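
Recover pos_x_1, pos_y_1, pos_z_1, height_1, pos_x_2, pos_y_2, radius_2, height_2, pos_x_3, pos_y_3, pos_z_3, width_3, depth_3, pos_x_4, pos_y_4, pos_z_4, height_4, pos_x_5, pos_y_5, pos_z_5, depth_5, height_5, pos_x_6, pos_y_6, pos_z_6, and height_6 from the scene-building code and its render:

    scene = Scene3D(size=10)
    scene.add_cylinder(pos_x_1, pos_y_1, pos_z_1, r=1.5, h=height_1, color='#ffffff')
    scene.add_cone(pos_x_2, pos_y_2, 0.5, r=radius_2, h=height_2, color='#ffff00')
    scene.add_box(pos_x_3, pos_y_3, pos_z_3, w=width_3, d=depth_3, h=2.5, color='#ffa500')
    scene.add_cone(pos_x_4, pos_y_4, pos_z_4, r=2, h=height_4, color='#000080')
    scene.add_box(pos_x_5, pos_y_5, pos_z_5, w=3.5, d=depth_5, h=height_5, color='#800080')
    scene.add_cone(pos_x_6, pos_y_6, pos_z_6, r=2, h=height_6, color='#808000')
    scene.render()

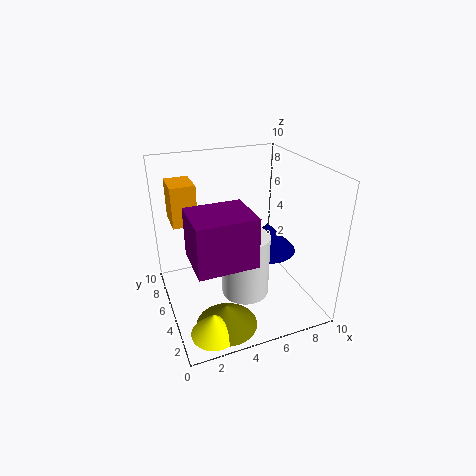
pos_x_1 = 4.5
pos_y_1 = 2.5
pos_z_1 = 2.5
height_1 = 4
pos_x_2 = 2
pos_y_2 = 1.5
radius_2 = 1.5
height_2 = 1.5
pos_x_3 = 0.5
pos_y_3 = 4
pos_z_3 = 7
width_3 = 1.5
depth_3 = 2
pos_x_4 = 7
pos_y_4 = 4.5
pos_z_4 = 4
height_4 = 2
pos_x_5 = 1
pos_y_5 = 0.5
pos_z_5 = 5.5
depth_5 = 3
height_5 = 3
pos_x_6 = 3
pos_y_6 = 2
pos_z_6 = 0.5
height_6 = 1.5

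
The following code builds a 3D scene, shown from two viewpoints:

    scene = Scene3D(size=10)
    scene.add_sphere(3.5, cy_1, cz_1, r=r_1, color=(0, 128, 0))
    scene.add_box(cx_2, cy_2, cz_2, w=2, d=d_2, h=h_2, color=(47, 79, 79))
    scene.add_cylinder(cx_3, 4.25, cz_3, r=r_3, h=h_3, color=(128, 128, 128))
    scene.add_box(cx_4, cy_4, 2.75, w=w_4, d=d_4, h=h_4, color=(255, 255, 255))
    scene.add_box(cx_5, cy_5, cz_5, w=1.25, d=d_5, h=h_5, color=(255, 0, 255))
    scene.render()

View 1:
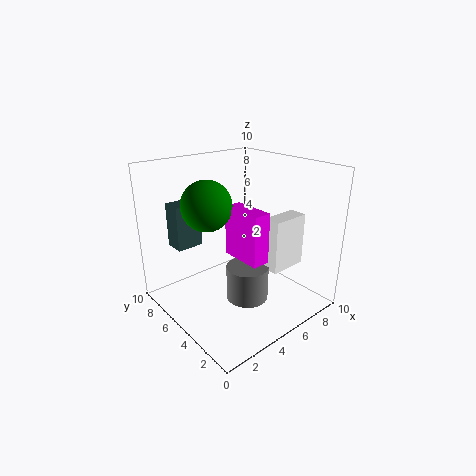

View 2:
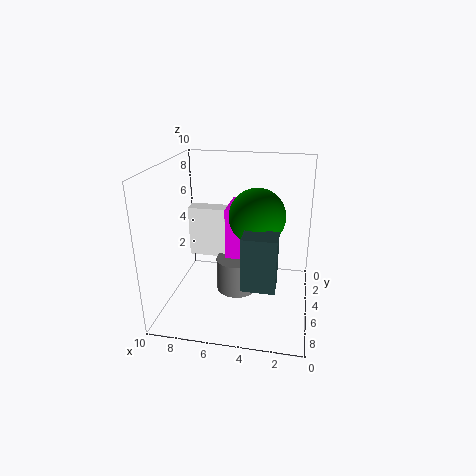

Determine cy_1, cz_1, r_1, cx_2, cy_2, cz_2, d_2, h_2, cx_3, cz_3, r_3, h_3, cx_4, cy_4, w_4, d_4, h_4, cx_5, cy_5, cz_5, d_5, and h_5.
cy_1 = 6.5; cz_1 = 7.25; r_1 = 1.75; cx_2 = 2; cy_2 = 8; cz_2 = 3.75; d_2 = 1.5; h_2 = 3.25; cx_3 = 5.25; cz_3 = 0.5; r_3 = 1.5; h_3 = 2.5; cx_4 = 6.25; cy_4 = 2.5; w_4 = 2.75; d_4 = 1.25; h_4 = 3.75; cx_5 = 4.5; cy_5 = 2.75; cz_5 = 3.75; d_5 = 3; h_5 = 3.5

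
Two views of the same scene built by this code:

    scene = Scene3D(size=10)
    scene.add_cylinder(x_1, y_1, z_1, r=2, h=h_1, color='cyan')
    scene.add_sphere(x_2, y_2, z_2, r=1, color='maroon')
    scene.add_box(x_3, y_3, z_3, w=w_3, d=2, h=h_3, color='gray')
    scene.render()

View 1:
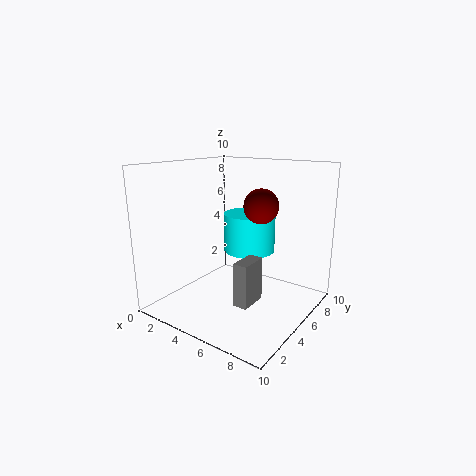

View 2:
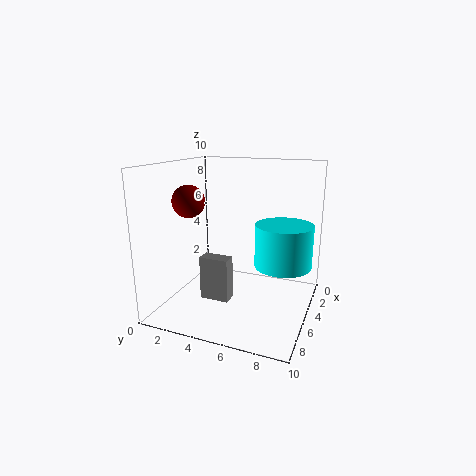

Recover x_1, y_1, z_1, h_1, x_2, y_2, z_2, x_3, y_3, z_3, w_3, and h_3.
x_1 = 4, y_1 = 8, z_1 = 3, h_1 = 3, x_2 = 8, y_2 = 3, z_2 = 8, x_3 = 6, y_3 = 3, z_3 = 1, w_3 = 1, h_3 = 3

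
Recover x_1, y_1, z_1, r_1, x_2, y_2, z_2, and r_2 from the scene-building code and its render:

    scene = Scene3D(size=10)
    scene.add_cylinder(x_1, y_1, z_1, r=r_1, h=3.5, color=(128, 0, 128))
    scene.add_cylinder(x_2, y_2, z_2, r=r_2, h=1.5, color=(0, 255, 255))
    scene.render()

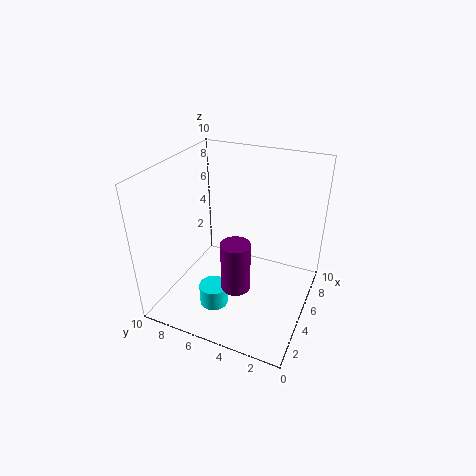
x_1 = 3.5; y_1 = 4.5; z_1 = 2; r_1 = 1; x_2 = 3; y_2 = 6; z_2 = 0.5; r_2 = 1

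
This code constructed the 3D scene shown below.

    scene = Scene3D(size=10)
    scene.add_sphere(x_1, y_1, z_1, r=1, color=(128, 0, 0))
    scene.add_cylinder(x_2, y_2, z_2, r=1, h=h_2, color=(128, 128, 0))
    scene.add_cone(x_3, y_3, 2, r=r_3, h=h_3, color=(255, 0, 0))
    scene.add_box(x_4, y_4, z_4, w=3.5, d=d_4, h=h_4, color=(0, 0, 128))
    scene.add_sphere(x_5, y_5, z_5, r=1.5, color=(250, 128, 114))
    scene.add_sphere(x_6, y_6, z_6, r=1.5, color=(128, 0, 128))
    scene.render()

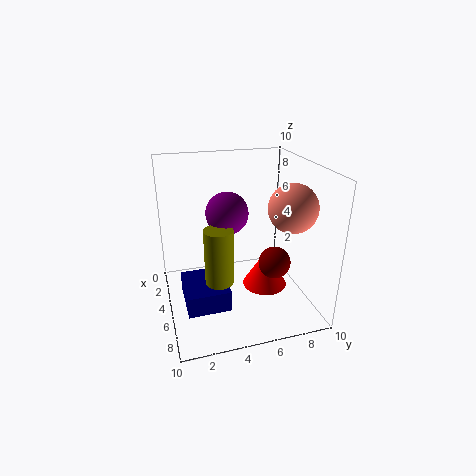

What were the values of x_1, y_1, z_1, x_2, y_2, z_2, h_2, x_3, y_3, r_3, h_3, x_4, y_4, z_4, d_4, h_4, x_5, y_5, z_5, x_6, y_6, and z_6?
x_1 = 8, y_1 = 6.5, z_1 = 4.5, x_2 = 5.5, y_2 = 3.5, z_2 = 2, h_2 = 4, x_3 = 6.5, y_3 = 6.5, r_3 = 1.5, h_3 = 2.5, x_4 = 3.5, y_4 = 1, z_4 = 0.5, d_4 = 3, h_4 = 1.5, x_5 = 8, y_5 = 7.5, z_5 = 8, x_6 = 4, y_6 = 4.5, z_6 = 6.5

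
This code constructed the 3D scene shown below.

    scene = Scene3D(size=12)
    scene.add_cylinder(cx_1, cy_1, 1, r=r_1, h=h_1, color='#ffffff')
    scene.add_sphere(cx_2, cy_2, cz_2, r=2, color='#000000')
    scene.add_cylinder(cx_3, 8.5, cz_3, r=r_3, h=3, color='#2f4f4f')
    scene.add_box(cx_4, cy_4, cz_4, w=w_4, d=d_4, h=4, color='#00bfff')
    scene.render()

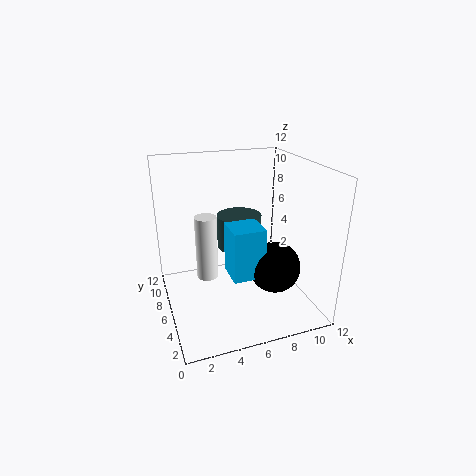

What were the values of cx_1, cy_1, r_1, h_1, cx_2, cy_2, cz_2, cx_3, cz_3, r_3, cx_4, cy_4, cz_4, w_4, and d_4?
cx_1 = 4
cy_1 = 9
r_1 = 1
h_1 = 6
cx_2 = 8
cy_2 = 3
cz_2 = 4.5
cx_3 = 7
cz_3 = 4
r_3 = 2
cx_4 = 4.5
cy_4 = 2.5
cz_4 = 4
w_4 = 2.5
d_4 = 2.5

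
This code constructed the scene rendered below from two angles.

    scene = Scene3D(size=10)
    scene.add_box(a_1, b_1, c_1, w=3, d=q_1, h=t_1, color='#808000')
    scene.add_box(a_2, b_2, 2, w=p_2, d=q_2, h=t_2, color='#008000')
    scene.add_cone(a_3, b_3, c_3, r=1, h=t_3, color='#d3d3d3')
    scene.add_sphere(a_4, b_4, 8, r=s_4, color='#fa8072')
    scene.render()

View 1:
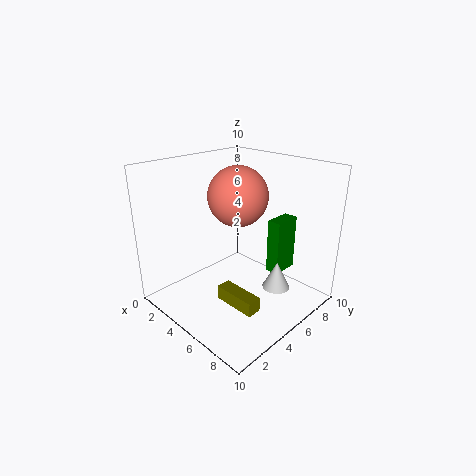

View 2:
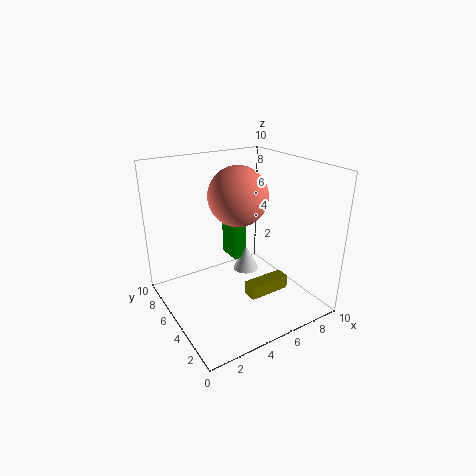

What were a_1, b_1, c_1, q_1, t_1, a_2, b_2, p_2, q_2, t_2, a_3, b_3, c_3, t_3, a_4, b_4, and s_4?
a_1 = 5
b_1 = 3
c_1 = 1
q_1 = 1
t_1 = 1
a_2 = 6
b_2 = 7
p_2 = 1
q_2 = 2
t_2 = 4
a_3 = 7
b_3 = 7
c_3 = 1
t_3 = 2
a_4 = 5
b_4 = 5
s_4 = 2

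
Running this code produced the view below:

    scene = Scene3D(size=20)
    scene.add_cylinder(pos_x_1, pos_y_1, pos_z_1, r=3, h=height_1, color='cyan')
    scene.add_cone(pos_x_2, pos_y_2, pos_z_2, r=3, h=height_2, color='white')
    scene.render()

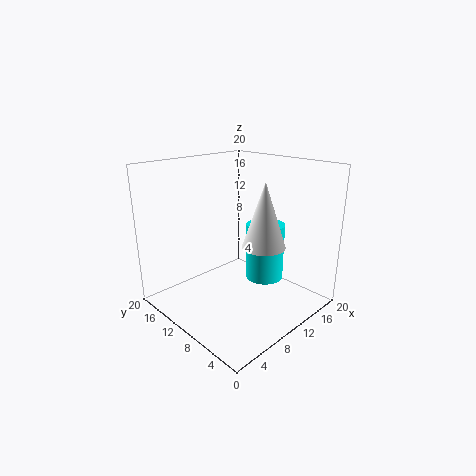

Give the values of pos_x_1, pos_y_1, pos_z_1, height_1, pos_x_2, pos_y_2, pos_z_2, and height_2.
pos_x_1 = 17
pos_y_1 = 11
pos_z_1 = 1
height_1 = 9
pos_x_2 = 12
pos_y_2 = 7
pos_z_2 = 9
height_2 = 9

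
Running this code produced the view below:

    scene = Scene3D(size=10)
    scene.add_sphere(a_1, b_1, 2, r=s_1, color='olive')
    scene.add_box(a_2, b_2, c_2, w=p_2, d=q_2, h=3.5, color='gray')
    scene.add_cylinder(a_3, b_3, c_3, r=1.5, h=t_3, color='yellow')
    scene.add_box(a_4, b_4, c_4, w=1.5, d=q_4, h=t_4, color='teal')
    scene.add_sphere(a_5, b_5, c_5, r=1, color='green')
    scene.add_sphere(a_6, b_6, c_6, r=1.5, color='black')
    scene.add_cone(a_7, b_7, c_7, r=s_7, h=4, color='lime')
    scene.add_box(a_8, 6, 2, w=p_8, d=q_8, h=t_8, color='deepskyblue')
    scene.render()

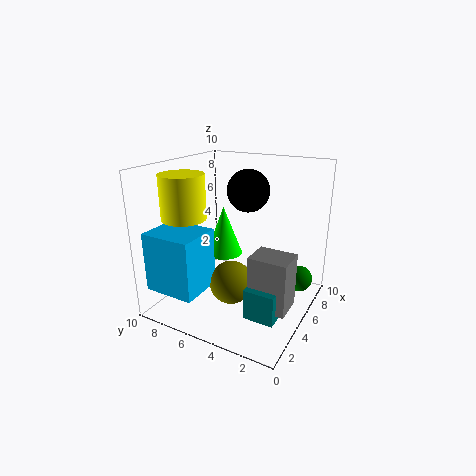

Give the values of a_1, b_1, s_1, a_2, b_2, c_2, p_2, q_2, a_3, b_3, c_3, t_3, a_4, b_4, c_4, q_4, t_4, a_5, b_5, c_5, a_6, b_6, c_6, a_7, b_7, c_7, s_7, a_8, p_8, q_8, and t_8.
a_1 = 4, b_1 = 5, s_1 = 1.5, a_2 = 2.5, b_2 = 0.5, c_2 = 1.5, p_2 = 2, q_2 = 2.5, a_3 = 3, b_3 = 8, c_3 = 6.5, t_3 = 3, a_4 = 2, b_4 = 1, c_4 = 1, q_4 = 2, t_4 = 2, a_5 = 8.5, b_5 = 1.5, c_5 = 1, a_6 = 6.5, b_6 = 5, c_6 = 8, a_7 = 8, b_7 = 8, c_7 = 2, s_7 = 1.5, a_8 = 0.5, p_8 = 3, q_8 = 3.5, t_8 = 4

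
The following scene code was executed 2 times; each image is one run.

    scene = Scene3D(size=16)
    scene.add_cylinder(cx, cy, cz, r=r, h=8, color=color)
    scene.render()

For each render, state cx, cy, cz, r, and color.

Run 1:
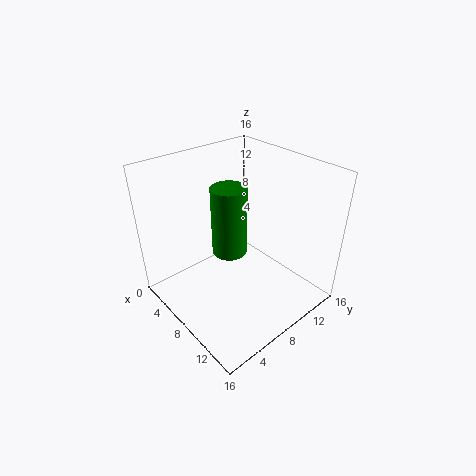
cx = 6.5, cy = 8, cz = 5.5, r = 2, color = 'green'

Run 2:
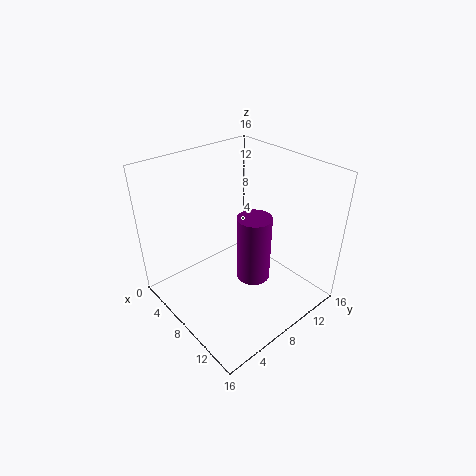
cx = 8.5, cy = 10, cz = 2, r = 2, color = 'purple'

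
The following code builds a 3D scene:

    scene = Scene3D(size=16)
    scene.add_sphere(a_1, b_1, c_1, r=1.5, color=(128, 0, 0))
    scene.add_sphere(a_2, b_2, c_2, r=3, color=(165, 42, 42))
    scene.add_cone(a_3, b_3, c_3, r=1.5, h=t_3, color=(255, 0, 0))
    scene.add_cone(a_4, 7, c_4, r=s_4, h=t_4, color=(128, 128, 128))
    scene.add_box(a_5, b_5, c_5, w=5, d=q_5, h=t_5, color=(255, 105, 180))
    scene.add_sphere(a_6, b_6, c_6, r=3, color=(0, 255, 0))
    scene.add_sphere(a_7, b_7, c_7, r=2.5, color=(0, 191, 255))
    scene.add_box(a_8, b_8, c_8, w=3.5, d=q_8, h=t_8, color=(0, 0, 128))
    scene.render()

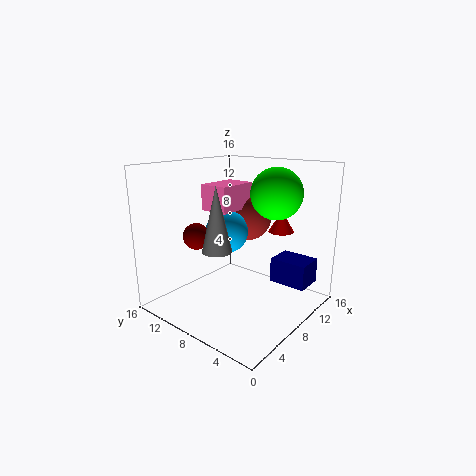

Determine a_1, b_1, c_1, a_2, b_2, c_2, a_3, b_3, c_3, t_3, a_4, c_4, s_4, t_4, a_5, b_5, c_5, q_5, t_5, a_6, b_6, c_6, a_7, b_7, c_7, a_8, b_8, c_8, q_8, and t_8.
a_1 = 5.5; b_1 = 12; c_1 = 8; a_2 = 13; b_2 = 10.5; c_2 = 9; a_3 = 13; b_3 = 5.5; c_3 = 8; t_3 = 2.5; a_4 = 3.5; c_4 = 8; s_4 = 1.5; t_4 = 6.5; a_5 = 7.5; b_5 = 9.5; c_5 = 10.5; q_5 = 3.5; t_5 = 3; a_6 = 12.5; b_6 = 6; c_6 = 12.5; a_7 = 9; b_7 = 10.5; c_7 = 8; a_8 = 12.5; b_8 = 2; c_8 = 1.5; q_8 = 4.5; t_8 = 3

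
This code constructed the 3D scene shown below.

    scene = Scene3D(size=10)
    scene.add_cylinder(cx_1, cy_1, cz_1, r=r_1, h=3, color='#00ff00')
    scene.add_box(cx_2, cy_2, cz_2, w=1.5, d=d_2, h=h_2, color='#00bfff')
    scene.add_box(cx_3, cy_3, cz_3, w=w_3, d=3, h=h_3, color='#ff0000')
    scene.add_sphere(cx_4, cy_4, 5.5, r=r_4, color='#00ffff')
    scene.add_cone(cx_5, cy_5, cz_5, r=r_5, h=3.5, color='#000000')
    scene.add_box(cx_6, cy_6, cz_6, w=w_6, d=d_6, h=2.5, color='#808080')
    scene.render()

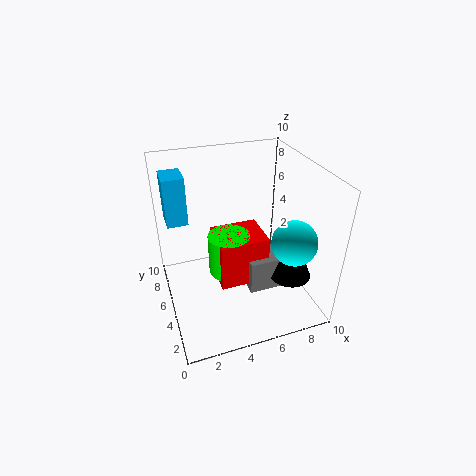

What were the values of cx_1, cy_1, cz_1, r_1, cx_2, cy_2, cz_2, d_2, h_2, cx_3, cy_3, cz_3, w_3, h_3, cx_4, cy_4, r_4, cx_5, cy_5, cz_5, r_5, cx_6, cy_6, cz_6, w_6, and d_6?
cx_1 = 4.5, cy_1 = 5.5, cz_1 = 2, r_1 = 1.5, cx_2 = 0.5, cy_2 = 7, cz_2 = 5.5, d_2 = 2, h_2 = 3.5, cx_3 = 3.5, cy_3 = 4, cz_3 = 1.5, w_3 = 3.5, h_3 = 3.5, cx_4 = 8, cy_4 = 2.5, r_4 = 1.5, cx_5 = 8.5, cy_5 = 3.5, cz_5 = 2, r_5 = 1.5, cx_6 = 5.5, cy_6 = 3.5, cz_6 = 1, w_6 = 2.5, d_6 = 2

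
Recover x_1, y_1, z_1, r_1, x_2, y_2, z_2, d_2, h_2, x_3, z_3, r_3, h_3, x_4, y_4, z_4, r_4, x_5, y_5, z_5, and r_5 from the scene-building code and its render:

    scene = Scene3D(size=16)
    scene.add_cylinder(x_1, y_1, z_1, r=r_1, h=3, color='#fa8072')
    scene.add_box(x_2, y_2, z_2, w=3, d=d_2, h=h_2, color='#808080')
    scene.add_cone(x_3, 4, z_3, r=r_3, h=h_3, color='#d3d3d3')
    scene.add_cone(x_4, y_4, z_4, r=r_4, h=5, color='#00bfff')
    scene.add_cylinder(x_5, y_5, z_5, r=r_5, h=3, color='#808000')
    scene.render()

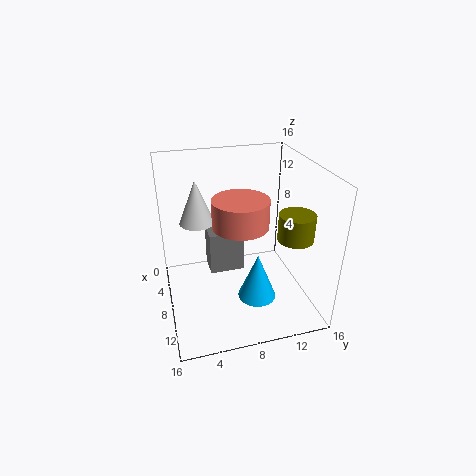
x_1 = 9; y_1 = 8; z_1 = 10; r_1 = 3; x_2 = 4; y_2 = 5; z_2 = 3; d_2 = 4; h_2 = 5; x_3 = 5; z_3 = 9; r_3 = 2; h_3 = 5; x_4 = 12; y_4 = 9; z_4 = 3; r_4 = 2; x_5 = 10; y_5 = 14; z_5 = 8; r_5 = 2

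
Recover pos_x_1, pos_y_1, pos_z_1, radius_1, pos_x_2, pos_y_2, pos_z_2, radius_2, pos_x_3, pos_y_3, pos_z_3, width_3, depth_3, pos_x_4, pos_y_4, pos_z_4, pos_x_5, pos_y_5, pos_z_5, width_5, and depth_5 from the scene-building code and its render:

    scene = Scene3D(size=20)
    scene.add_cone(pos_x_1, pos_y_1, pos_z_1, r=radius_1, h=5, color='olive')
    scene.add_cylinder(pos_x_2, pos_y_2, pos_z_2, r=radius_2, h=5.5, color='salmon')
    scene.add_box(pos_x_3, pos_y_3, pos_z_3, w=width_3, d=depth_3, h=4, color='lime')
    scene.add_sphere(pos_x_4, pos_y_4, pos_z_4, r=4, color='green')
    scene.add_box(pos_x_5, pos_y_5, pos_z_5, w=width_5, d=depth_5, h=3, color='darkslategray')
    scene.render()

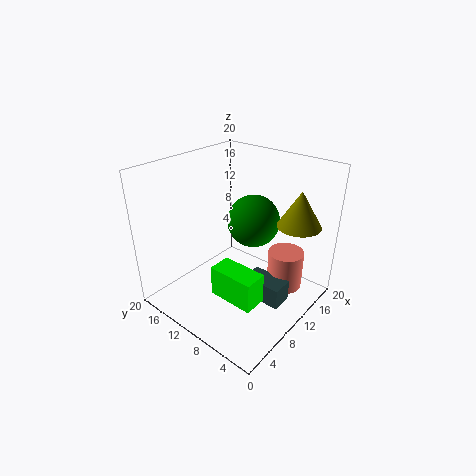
pos_x_1 = 15, pos_y_1 = 3.5, pos_z_1 = 12, radius_1 = 3, pos_x_2 = 14, pos_y_2 = 4.5, pos_z_2 = 2.5, radius_2 = 2.5, pos_x_3 = 3.5, pos_y_3 = 3, pos_z_3 = 5, width_3 = 3, depth_3 = 6, pos_x_4 = 15.5, pos_y_4 = 11.5, pos_z_4 = 10, pos_x_5 = 9, pos_y_5 = 2.5, pos_z_5 = 2, width_5 = 3, depth_5 = 5.5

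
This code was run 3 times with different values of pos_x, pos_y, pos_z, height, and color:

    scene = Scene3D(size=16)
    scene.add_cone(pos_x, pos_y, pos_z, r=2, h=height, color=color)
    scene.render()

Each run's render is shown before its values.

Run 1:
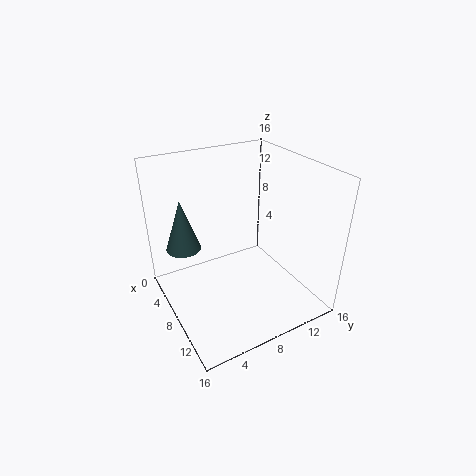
pos_x = 4
pos_y = 3
pos_z = 6
height = 6
color = 'darkslategray'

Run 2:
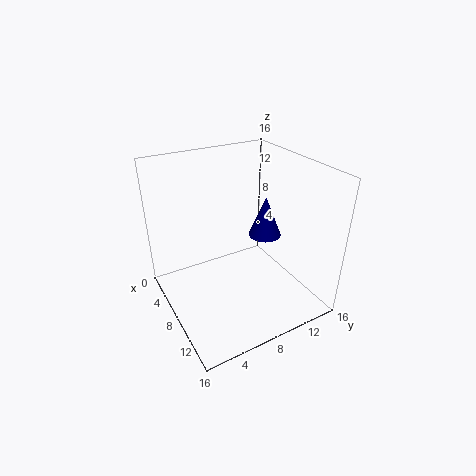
pos_x = 6
pos_y = 13
pos_z = 6
height = 5
color = 'navy'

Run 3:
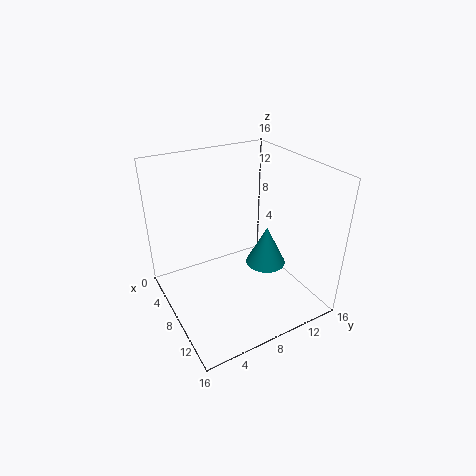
pos_x = 12
pos_y = 9
pos_z = 7
height = 4
color = 'teal'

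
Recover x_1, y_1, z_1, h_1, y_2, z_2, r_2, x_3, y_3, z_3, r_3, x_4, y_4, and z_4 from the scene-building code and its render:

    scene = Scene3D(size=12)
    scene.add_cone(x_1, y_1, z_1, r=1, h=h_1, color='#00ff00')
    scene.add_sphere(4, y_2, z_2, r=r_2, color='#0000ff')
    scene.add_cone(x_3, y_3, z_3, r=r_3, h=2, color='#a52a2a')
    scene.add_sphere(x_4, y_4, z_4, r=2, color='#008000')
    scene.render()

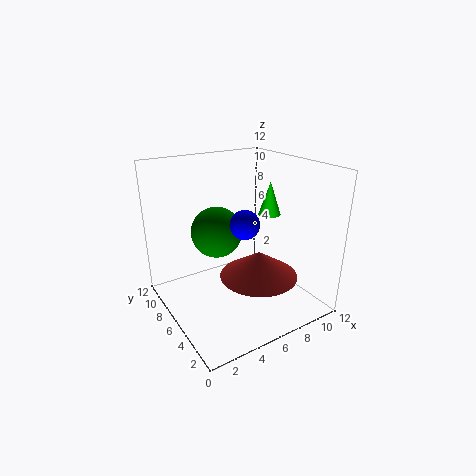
x_1 = 10, y_1 = 7, z_1 = 7, h_1 = 3, y_2 = 2, z_2 = 9, r_2 = 1, x_3 = 6, y_3 = 3, z_3 = 4, r_3 = 3, x_4 = 4, y_4 = 6, z_4 = 7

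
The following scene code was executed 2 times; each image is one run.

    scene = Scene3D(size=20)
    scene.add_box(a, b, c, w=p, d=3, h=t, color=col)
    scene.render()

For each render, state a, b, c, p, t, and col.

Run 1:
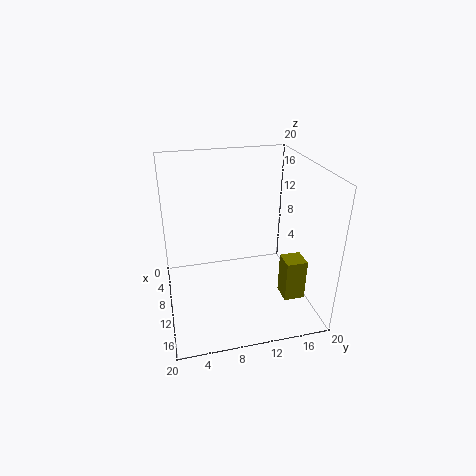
a = 11, b = 16, c = 1, p = 3, t = 6, col = 'olive'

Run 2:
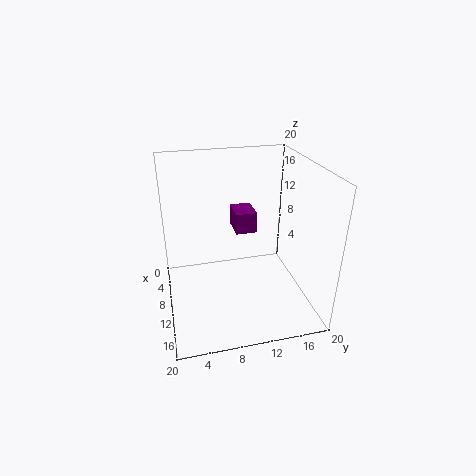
a = 5, b = 10, c = 10, p = 4, t = 3, col = 'purple'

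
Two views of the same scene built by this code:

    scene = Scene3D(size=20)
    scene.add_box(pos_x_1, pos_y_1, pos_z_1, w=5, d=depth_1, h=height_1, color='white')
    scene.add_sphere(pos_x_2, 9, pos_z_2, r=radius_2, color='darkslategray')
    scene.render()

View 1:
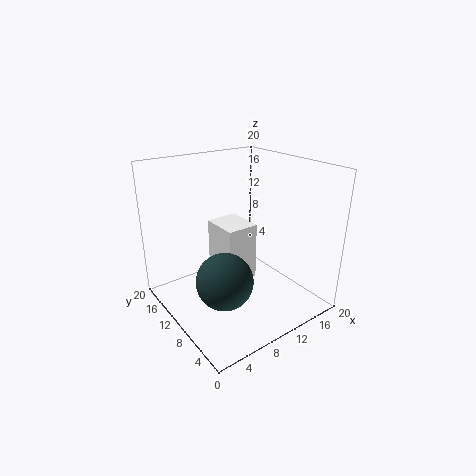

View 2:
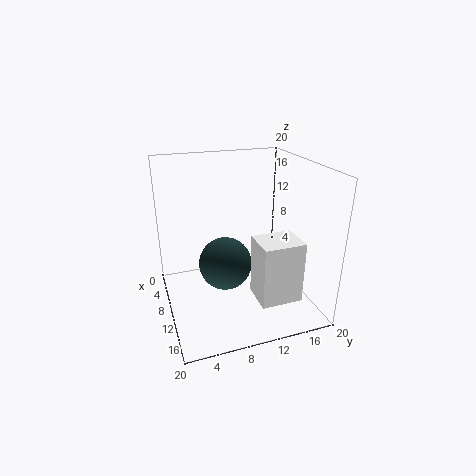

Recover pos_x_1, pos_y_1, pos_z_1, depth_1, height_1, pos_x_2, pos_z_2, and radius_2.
pos_x_1 = 10
pos_y_1 = 12
pos_z_1 = 1
depth_1 = 6
height_1 = 9
pos_x_2 = 7
pos_z_2 = 4.5
radius_2 = 4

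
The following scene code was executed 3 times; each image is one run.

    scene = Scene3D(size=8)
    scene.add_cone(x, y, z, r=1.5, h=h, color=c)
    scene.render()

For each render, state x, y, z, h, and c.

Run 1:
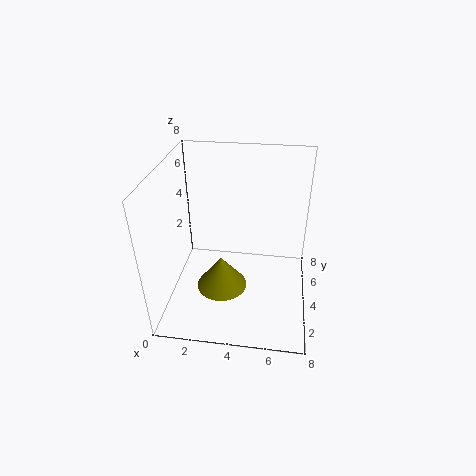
x = 3; y = 4; z = 0.5; h = 2; c = 'olive'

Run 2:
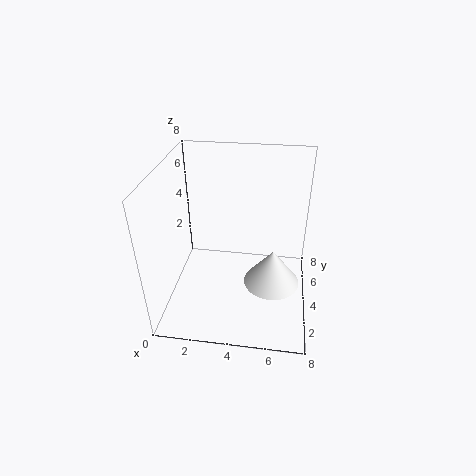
x = 6; y = 3; z = 2; h = 2; c = 'white'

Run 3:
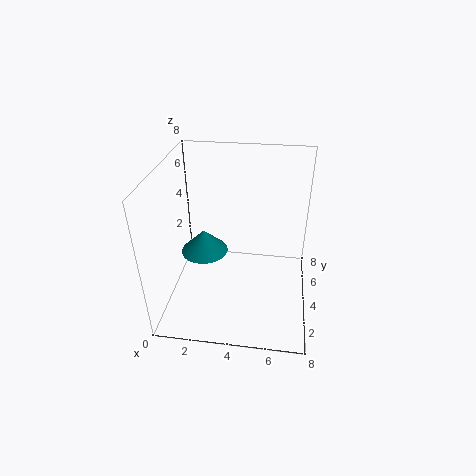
x = 1.5; y = 6; z = 1.5; h = 1.5; c = 'teal'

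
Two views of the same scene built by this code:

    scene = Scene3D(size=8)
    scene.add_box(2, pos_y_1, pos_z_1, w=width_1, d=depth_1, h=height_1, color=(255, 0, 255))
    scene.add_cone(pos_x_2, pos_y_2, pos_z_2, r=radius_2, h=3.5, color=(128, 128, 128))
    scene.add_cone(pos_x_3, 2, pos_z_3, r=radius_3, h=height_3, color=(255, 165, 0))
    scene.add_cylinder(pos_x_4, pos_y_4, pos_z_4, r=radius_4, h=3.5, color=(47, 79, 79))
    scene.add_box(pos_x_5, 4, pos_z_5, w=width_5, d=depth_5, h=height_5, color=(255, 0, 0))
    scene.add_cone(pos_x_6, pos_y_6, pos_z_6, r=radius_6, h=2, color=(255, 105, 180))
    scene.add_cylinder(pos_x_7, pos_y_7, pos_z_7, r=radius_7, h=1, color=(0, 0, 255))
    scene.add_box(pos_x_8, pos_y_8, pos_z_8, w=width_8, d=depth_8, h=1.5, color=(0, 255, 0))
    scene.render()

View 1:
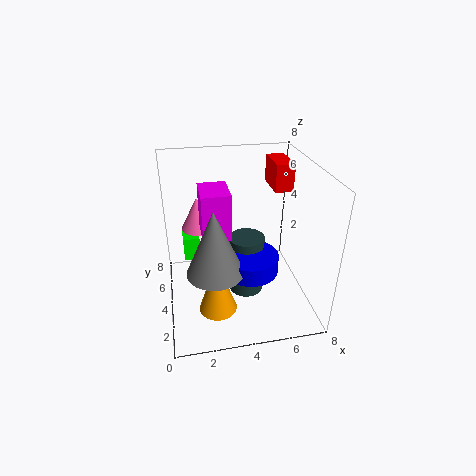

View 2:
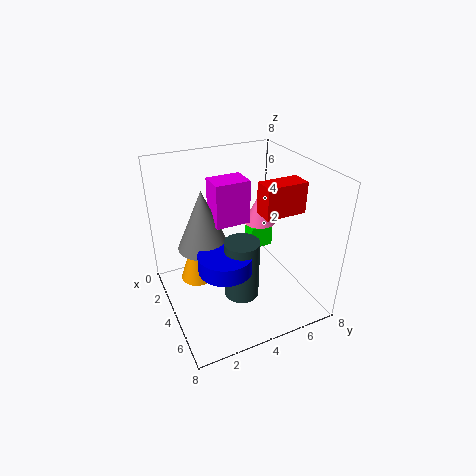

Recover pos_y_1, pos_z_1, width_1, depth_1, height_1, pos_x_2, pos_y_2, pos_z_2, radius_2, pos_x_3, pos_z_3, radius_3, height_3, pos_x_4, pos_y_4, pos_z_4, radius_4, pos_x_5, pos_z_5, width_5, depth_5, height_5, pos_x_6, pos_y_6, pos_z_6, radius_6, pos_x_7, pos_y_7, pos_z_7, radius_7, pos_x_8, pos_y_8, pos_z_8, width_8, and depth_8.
pos_y_1 = 3
pos_z_1 = 4.5
width_1 = 1.5
depth_1 = 2
height_1 = 2.5
pos_x_2 = 2.5
pos_y_2 = 2.5
pos_z_2 = 3
radius_2 = 1.5
pos_x_3 = 2.5
pos_z_3 = 1
radius_3 = 1
height_3 = 3
pos_x_4 = 4.5
pos_y_4 = 4
pos_z_4 = 0.5
radius_4 = 1
pos_x_5 = 6
pos_z_5 = 6.5
width_5 = 1
depth_5 = 2
height_5 = 1.5
pos_x_6 = 2
pos_y_6 = 6.5
pos_z_6 = 3.5
radius_6 = 1
pos_x_7 = 4.5
pos_y_7 = 3
pos_z_7 = 2.5
radius_7 = 1.5
pos_x_8 = 1
pos_y_8 = 6
pos_z_8 = 1.5
width_8 = 1
depth_8 = 1.5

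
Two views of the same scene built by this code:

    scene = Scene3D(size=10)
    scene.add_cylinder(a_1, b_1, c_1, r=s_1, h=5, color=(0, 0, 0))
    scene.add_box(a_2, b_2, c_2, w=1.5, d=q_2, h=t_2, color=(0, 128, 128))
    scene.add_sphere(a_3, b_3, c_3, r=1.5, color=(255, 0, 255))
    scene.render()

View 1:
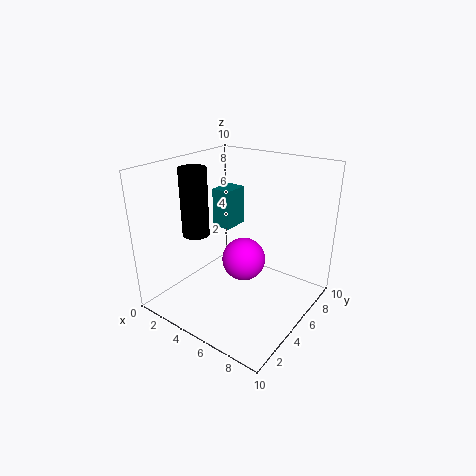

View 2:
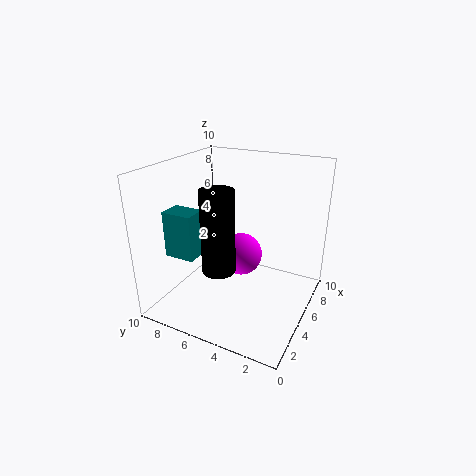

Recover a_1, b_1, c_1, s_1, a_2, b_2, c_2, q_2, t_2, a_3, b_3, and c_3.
a_1 = 1.5
b_1 = 4.5
c_1 = 4.5
s_1 = 1
a_2 = 1.5
b_2 = 6.5
c_2 = 4.5
q_2 = 2
t_2 = 3
a_3 = 5.5
b_3 = 5
c_3 = 3.5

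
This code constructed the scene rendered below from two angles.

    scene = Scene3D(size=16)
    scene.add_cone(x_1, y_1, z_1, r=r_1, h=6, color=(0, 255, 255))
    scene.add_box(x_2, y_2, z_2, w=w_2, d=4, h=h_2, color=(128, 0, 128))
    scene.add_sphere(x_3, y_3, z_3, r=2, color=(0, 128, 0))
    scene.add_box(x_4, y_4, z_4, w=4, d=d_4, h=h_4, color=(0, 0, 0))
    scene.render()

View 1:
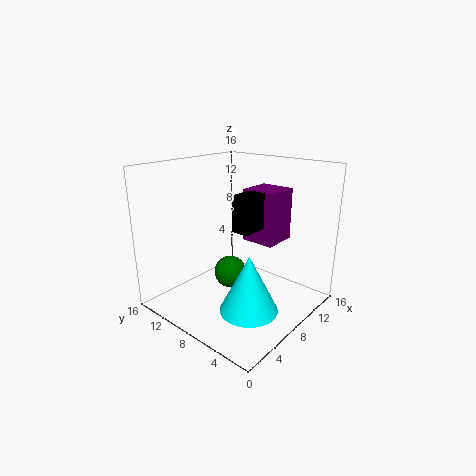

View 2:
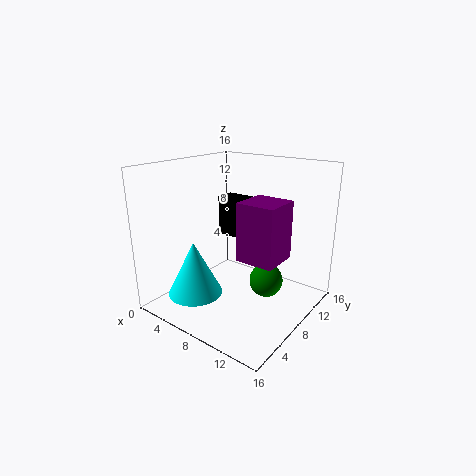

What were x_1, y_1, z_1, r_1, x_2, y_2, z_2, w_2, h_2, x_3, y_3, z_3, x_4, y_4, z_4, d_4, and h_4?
x_1 = 5; y_1 = 4; z_1 = 2; r_1 = 3; x_2 = 10; y_2 = 5; z_2 = 7; w_2 = 4; h_2 = 6; x_3 = 10; y_3 = 11; z_3 = 2; x_4 = 7; y_4 = 6; z_4 = 9; d_4 = 2; h_4 = 4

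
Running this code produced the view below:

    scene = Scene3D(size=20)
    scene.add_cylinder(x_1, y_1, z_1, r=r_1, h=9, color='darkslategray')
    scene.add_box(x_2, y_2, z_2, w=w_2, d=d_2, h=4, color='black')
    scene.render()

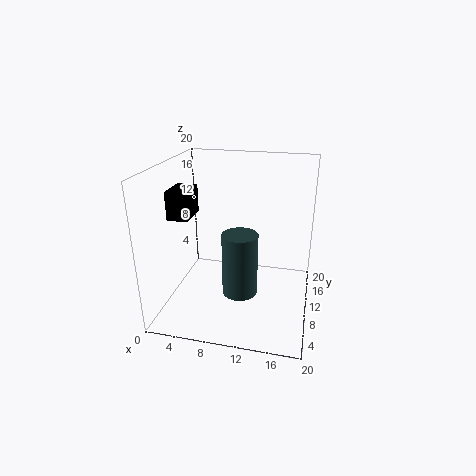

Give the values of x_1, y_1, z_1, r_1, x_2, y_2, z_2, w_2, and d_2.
x_1 = 10.5, y_1 = 9, z_1 = 2, r_1 = 2.5, x_2 = 0.5, y_2 = 8, z_2 = 12.5, w_2 = 3, d_2 = 4.5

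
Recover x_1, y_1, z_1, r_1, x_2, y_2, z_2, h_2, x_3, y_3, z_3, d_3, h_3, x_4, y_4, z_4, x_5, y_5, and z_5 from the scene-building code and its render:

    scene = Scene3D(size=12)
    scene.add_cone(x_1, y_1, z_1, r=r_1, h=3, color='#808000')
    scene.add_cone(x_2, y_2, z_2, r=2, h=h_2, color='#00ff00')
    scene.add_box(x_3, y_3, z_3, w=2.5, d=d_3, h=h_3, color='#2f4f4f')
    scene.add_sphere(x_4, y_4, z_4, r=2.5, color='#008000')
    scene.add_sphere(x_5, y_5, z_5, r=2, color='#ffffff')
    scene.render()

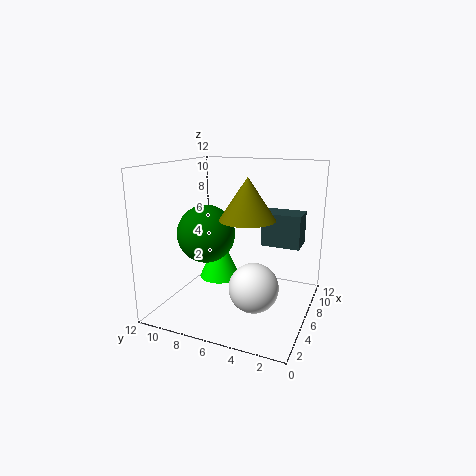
x_1 = 3
y_1 = 4
z_1 = 8.5
r_1 = 2
x_2 = 9.5
y_2 = 9.5
z_2 = 0.5
h_2 = 4.5
x_3 = 9
y_3 = 1.5
z_3 = 4.5
d_3 = 3.5
h_3 = 3
x_4 = 6
y_4 = 9
z_4 = 6
x_5 = 4.5
y_5 = 4
z_5 = 2.5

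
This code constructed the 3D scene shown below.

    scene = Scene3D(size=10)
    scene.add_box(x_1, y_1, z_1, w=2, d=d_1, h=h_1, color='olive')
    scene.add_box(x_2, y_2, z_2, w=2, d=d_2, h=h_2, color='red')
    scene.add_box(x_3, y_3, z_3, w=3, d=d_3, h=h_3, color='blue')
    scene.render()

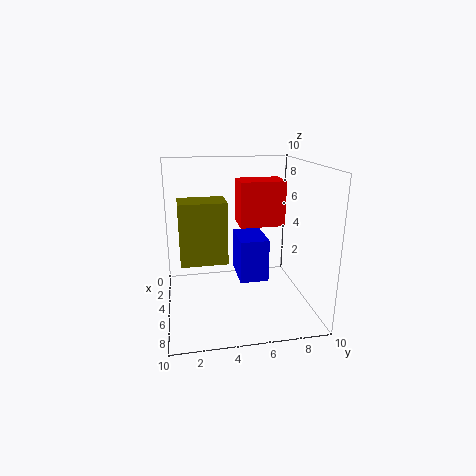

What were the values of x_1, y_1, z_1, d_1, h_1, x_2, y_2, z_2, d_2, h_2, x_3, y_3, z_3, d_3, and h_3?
x_1 = 5
y_1 = 1
z_1 = 4
d_1 = 3
h_1 = 4
x_2 = 4
y_2 = 5
z_2 = 6
d_2 = 3
h_2 = 3
x_3 = 3
y_3 = 5
z_3 = 2
d_3 = 2
h_3 = 3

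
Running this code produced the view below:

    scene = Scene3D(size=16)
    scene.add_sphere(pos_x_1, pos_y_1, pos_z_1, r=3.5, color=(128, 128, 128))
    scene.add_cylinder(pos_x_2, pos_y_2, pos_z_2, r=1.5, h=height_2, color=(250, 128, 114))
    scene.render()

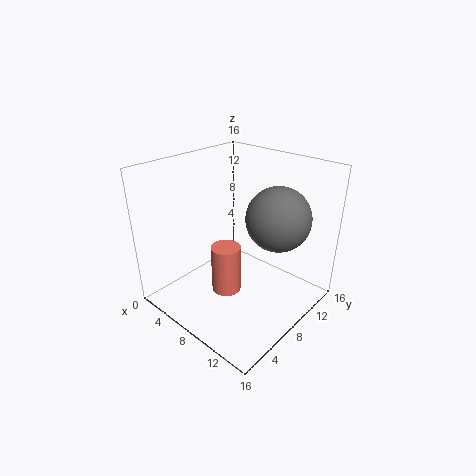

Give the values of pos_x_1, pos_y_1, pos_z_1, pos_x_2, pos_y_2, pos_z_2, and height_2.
pos_x_1 = 11.5, pos_y_1 = 10.5, pos_z_1 = 10.5, pos_x_2 = 9.5, pos_y_2 = 4.5, pos_z_2 = 4, height_2 = 5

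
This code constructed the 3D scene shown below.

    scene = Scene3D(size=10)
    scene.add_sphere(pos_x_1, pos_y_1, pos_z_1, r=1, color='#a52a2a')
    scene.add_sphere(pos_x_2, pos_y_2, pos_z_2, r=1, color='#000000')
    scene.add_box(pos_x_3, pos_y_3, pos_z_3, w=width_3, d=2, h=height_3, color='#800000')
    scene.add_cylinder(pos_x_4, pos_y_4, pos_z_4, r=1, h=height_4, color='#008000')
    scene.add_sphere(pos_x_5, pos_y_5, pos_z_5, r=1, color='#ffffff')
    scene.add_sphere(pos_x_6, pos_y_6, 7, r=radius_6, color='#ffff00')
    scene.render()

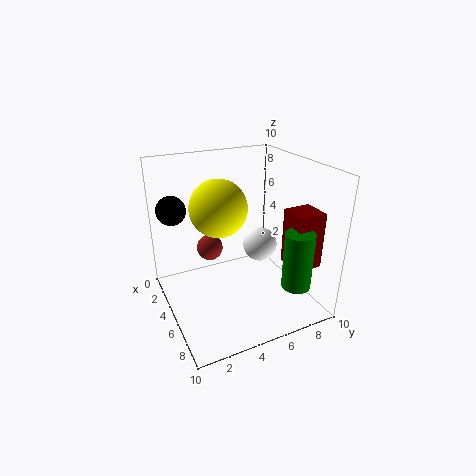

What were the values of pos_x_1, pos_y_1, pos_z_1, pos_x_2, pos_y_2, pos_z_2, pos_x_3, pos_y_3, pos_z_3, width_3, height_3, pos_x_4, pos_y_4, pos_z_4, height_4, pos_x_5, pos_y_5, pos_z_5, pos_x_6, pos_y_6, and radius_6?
pos_x_1 = 2
pos_y_1 = 4
pos_z_1 = 3
pos_x_2 = 3
pos_y_2 = 1
pos_z_2 = 7
pos_x_3 = 6
pos_y_3 = 8
pos_z_3 = 3
width_3 = 2
height_3 = 4
pos_x_4 = 8
pos_y_4 = 8
pos_z_4 = 2
height_4 = 4
pos_x_5 = 8
pos_y_5 = 5
pos_z_5 = 6
pos_x_6 = 4
pos_y_6 = 4
radius_6 = 2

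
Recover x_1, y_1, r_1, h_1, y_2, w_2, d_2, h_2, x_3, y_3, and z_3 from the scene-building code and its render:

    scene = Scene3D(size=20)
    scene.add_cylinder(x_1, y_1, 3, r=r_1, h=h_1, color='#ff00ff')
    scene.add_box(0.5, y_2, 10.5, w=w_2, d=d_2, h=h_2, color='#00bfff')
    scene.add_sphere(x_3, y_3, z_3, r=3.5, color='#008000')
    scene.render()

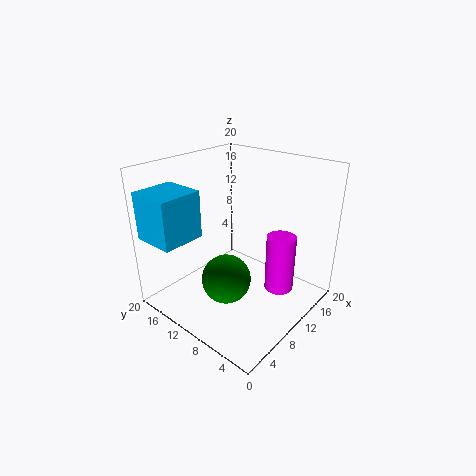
x_1 = 12.5, y_1 = 4.5, r_1 = 2, h_1 = 8, y_2 = 13.5, w_2 = 6, d_2 = 6, h_2 = 6.5, x_3 = 8, y_3 = 10.5, z_3 = 4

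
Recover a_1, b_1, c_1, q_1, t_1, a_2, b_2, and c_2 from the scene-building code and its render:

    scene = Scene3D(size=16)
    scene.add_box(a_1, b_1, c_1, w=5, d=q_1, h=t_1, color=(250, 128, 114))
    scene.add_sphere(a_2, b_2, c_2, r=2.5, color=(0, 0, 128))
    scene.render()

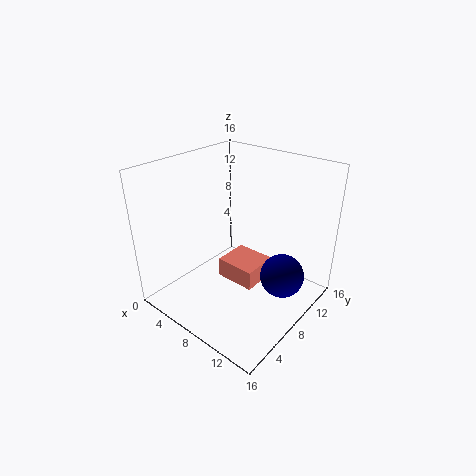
a_1 = 4
b_1 = 9
c_1 = 0.5
q_1 = 4.5
t_1 = 2.5
a_2 = 12.5
b_2 = 10.5
c_2 = 3.5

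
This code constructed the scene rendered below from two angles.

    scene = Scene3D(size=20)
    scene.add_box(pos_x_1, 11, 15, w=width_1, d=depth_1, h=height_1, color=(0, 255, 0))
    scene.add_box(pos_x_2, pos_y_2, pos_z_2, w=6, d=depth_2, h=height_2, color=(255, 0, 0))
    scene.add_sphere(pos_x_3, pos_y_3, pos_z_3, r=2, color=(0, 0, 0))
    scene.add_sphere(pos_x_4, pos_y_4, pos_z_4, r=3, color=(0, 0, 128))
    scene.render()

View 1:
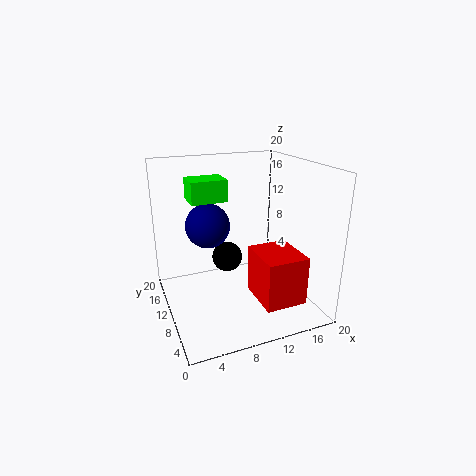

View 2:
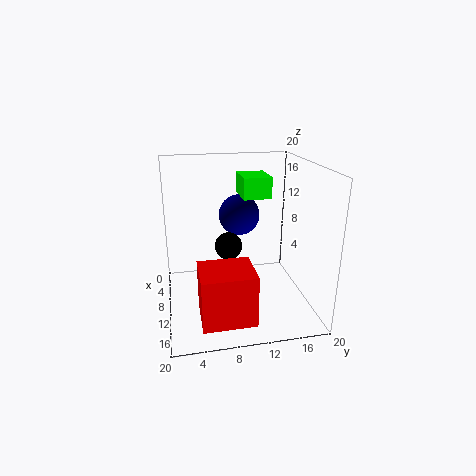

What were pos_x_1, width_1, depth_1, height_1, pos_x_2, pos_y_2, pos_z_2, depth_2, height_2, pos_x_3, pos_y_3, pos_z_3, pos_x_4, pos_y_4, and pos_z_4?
pos_x_1 = 4
width_1 = 5
depth_1 = 4
height_1 = 3
pos_x_2 = 12
pos_y_2 = 4
pos_z_2 = 1
depth_2 = 7
height_2 = 7
pos_x_3 = 8
pos_y_3 = 9
pos_z_3 = 8
pos_x_4 = 6
pos_y_4 = 11
pos_z_4 = 12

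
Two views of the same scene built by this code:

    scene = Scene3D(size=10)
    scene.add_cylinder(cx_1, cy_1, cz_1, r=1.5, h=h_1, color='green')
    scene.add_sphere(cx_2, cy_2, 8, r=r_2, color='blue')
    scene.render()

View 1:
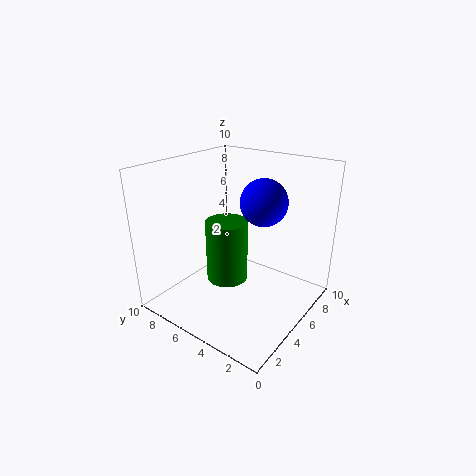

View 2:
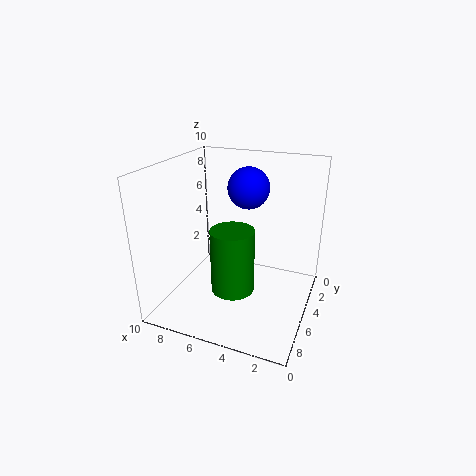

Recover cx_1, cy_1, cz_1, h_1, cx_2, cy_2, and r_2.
cx_1 = 5; cy_1 = 6; cz_1 = 1.5; h_1 = 4.5; cx_2 = 5; cy_2 = 3; r_2 = 1.5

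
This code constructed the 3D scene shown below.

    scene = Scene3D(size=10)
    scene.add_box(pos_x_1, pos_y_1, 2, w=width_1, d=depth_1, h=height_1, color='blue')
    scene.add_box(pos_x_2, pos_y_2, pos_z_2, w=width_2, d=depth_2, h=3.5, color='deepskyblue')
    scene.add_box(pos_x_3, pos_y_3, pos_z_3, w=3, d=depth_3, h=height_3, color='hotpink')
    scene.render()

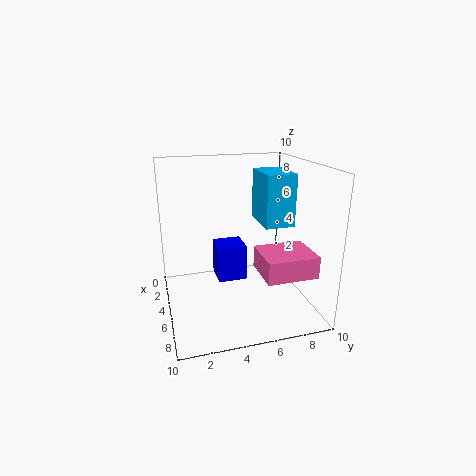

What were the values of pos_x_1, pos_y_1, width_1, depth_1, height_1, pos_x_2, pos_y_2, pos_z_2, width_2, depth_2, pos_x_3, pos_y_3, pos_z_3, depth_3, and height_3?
pos_x_1 = 3.5; pos_y_1 = 3.5; width_1 = 2; depth_1 = 2; height_1 = 2.5; pos_x_2 = 3.5; pos_y_2 = 6.5; pos_z_2 = 6; width_2 = 3; depth_2 = 2; pos_x_3 = 5.5; pos_y_3 = 6; pos_z_3 = 3; depth_3 = 3.5; height_3 = 1.5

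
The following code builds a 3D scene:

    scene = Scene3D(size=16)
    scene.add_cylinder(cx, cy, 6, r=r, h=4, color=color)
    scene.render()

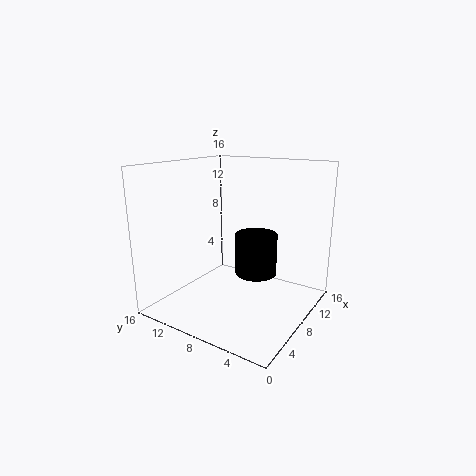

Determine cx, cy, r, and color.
cx = 5
cy = 4
r = 2
color = 'black'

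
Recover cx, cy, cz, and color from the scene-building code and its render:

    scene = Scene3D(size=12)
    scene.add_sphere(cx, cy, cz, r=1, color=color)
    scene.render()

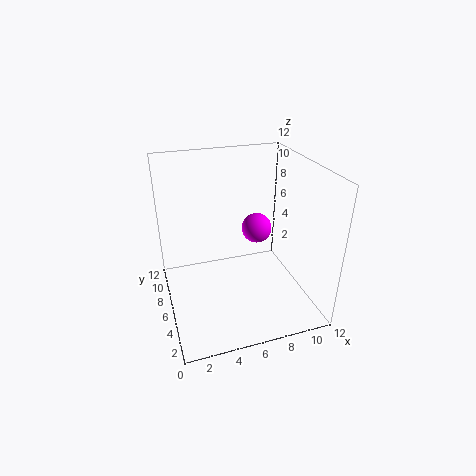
cx = 6
cy = 2
cz = 9
color = 'magenta'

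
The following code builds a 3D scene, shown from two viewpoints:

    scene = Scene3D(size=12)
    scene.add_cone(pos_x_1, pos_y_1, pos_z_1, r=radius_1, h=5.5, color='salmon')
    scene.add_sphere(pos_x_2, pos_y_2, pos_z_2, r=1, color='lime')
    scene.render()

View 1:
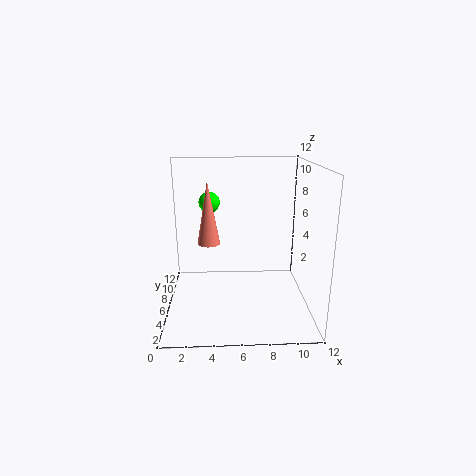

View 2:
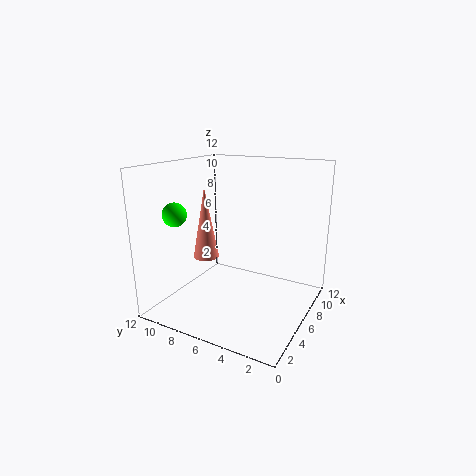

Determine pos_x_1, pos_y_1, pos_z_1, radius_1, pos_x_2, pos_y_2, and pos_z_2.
pos_x_1 = 3.5; pos_y_1 = 7.5; pos_z_1 = 5; radius_1 = 1; pos_x_2 = 3.5; pos_y_2 = 10.5; pos_z_2 = 8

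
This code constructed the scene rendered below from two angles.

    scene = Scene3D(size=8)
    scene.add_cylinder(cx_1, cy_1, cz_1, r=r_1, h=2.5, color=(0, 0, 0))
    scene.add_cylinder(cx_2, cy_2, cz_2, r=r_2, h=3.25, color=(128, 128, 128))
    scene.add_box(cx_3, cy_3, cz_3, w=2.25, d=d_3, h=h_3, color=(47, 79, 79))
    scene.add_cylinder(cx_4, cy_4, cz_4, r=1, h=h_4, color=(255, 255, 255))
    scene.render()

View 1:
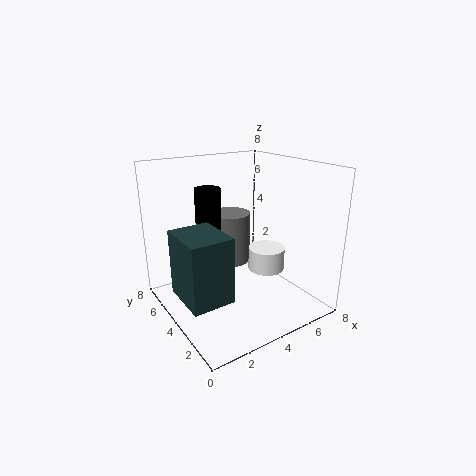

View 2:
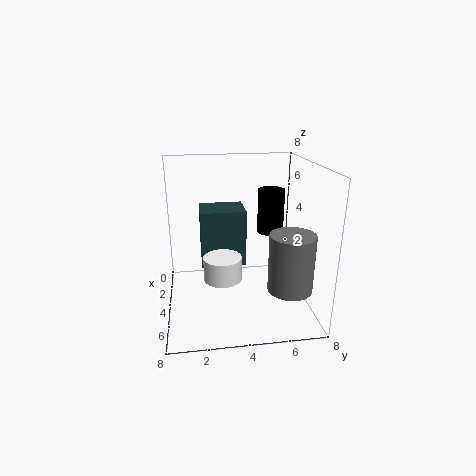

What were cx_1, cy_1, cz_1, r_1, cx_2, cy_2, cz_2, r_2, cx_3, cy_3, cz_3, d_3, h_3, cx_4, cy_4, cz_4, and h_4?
cx_1 = 3.25
cy_1 = 6
cz_1 = 4
r_1 = 0.75
cx_2 = 5.25
cy_2 = 6.75
cz_2 = 1.25
r_2 = 1.25
cx_3 = 0.25
cy_3 = 2
cz_3 = 1.5
d_3 = 2.75
h_3 = 3.5
cx_4 = 5.25
cy_4 = 3
cz_4 = 2.25
h_4 = 1.25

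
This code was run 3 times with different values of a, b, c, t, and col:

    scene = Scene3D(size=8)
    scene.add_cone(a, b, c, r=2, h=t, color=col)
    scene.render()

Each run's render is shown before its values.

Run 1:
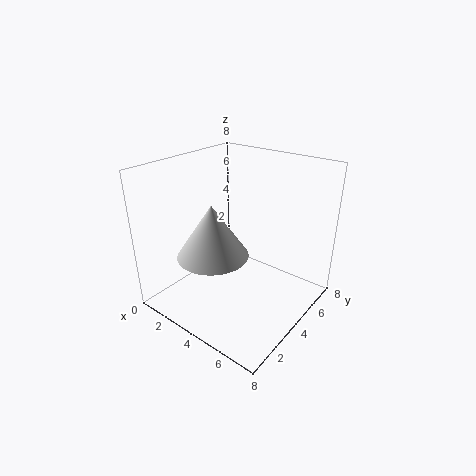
a = 3, b = 3, c = 3, t = 3, col = 'lightgray'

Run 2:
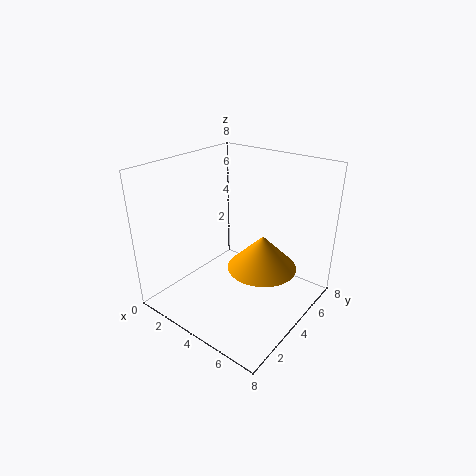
a = 5, b = 5, c = 2, t = 2, col = 'orange'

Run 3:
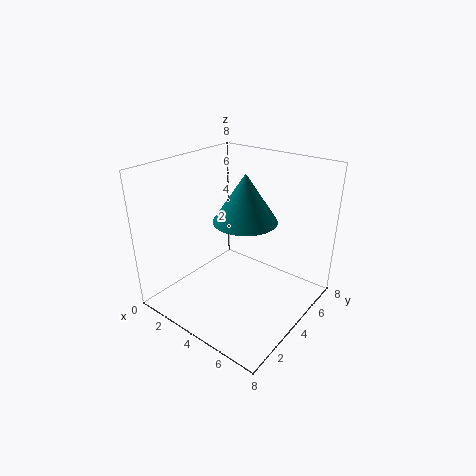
a = 3, b = 6, c = 4, t = 3, col = 'teal'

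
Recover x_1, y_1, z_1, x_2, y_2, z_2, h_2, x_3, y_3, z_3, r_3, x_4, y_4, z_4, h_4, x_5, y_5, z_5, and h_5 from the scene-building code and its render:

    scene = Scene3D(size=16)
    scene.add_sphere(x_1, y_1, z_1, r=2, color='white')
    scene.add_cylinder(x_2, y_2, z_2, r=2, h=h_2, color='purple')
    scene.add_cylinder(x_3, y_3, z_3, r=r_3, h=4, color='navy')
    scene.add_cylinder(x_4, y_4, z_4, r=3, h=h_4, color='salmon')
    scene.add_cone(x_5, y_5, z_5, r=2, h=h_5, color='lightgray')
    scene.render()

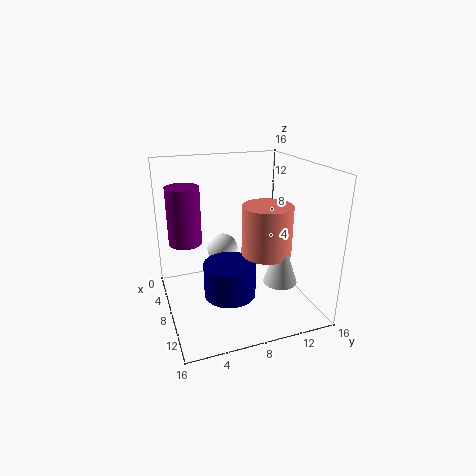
x_1 = 2; y_1 = 8; z_1 = 4; x_2 = 3; y_2 = 3; z_2 = 6; h_2 = 7; x_3 = 8; y_3 = 7; z_3 = 1; r_3 = 3; x_4 = 7; y_4 = 12; z_4 = 5; h_4 = 6; x_5 = 9; y_5 = 13; z_5 = 2; h_5 = 6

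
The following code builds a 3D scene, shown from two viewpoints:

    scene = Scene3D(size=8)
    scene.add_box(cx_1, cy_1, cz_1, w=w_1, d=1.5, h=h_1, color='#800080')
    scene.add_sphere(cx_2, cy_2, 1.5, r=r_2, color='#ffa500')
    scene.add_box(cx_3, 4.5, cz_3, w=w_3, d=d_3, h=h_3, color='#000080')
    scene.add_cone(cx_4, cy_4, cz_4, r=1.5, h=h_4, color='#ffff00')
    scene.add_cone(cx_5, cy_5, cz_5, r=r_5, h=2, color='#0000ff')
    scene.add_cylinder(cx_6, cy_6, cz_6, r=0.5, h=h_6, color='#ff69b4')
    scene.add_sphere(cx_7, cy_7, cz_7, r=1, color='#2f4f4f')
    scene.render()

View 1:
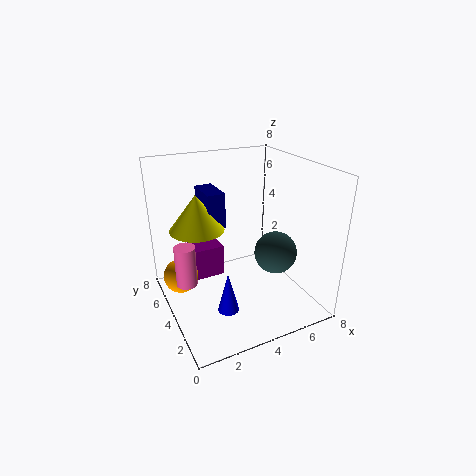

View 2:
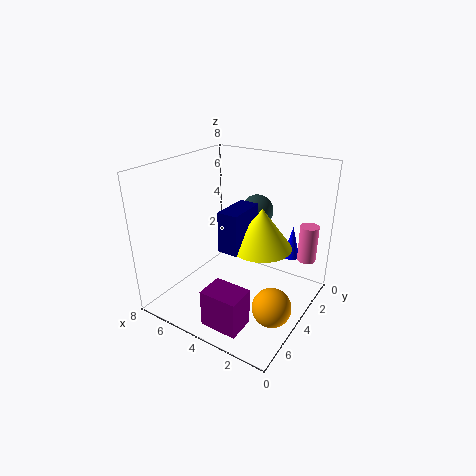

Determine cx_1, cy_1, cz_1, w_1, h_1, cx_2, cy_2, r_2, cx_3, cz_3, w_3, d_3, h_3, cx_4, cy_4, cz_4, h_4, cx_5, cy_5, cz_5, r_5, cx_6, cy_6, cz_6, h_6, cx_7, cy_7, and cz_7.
cx_1 = 2
cy_1 = 6
cz_1 = 0.5
w_1 = 2
h_1 = 2
cx_2 = 1
cy_2 = 5.5
r_2 = 1
cx_3 = 2.5
cz_3 = 4.5
w_3 = 1
d_3 = 2
h_3 = 2
cx_4 = 2
cy_4 = 5
cz_4 = 4.5
h_4 = 2
cx_5 = 2
cy_5 = 1
cz_5 = 2
r_5 = 0.5
cx_6 = 0.5
cy_6 = 2.5
cz_6 = 3
h_6 = 2
cx_7 = 4.5
cy_7 = 1
cz_7 = 4.5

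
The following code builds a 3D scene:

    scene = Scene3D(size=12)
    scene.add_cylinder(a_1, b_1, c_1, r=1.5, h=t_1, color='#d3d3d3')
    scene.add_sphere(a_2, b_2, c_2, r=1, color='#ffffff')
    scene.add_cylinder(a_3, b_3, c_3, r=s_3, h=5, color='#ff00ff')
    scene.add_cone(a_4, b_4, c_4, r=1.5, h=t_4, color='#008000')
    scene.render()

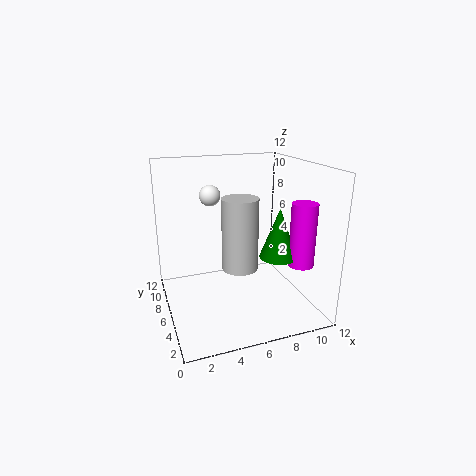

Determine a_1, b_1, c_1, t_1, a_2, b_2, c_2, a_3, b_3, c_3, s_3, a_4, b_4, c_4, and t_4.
a_1 = 6; b_1 = 5.5; c_1 = 3.5; t_1 = 6; a_2 = 5; b_2 = 11; c_2 = 8.5; a_3 = 10; b_3 = 2.5; c_3 = 4.5; s_3 = 1; a_4 = 8.5; b_4 = 3.5; c_4 = 5; t_4 = 4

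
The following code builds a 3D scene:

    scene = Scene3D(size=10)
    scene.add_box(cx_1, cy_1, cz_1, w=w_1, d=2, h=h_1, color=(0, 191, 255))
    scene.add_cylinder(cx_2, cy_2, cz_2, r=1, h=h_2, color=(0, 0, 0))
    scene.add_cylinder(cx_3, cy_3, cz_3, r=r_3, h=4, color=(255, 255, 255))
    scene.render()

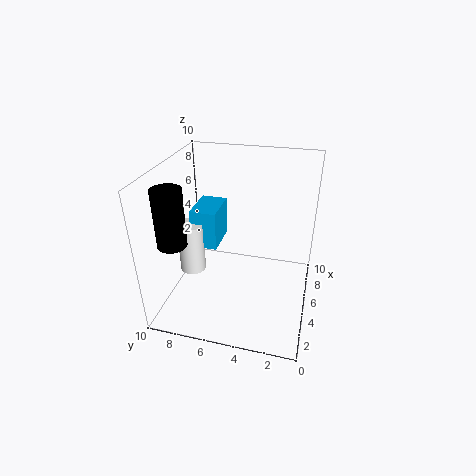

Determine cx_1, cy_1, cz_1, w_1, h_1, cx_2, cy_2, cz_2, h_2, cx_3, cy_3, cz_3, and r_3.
cx_1 = 6, cy_1 = 7, cz_1 = 3, w_1 = 3, h_1 = 3, cx_2 = 3, cy_2 = 9, cz_2 = 5, h_2 = 4, cx_3 = 6, cy_3 = 9, cz_3 = 1, r_3 = 1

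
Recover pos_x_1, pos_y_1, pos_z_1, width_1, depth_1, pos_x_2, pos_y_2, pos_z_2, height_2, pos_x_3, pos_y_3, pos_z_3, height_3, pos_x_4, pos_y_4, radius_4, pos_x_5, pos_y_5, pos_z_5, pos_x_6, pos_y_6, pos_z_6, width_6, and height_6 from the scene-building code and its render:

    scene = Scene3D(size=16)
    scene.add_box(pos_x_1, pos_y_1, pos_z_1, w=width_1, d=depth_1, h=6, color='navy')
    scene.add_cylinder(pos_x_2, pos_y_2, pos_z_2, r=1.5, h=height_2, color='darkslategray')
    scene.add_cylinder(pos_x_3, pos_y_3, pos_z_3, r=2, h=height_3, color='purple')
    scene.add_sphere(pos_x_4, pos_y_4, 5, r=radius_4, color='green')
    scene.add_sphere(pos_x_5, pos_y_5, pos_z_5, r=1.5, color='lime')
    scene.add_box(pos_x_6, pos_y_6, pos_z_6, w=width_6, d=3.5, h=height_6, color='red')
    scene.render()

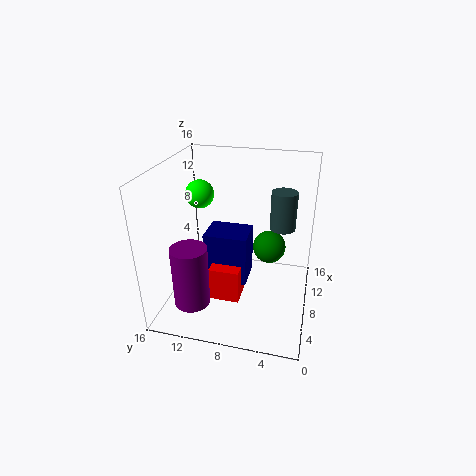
pos_x_1 = 7.5; pos_y_1 = 7; pos_z_1 = 2; width_1 = 4; depth_1 = 5; pos_x_2 = 11.5; pos_y_2 = 3.5; pos_z_2 = 8; height_2 = 4.5; pos_x_3 = 4.5; pos_y_3 = 12.5; pos_z_3 = 1; height_3 = 7; pos_x_4 = 12; pos_y_4 = 5; radius_4 = 2; pos_x_5 = 7.5; pos_y_5 = 12; pos_z_5 = 13; pos_x_6 = 6; pos_y_6 = 7.5; pos_z_6 = 0.5; width_6 = 3; height_6 = 4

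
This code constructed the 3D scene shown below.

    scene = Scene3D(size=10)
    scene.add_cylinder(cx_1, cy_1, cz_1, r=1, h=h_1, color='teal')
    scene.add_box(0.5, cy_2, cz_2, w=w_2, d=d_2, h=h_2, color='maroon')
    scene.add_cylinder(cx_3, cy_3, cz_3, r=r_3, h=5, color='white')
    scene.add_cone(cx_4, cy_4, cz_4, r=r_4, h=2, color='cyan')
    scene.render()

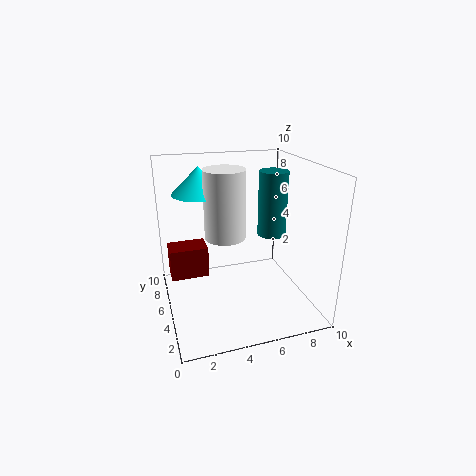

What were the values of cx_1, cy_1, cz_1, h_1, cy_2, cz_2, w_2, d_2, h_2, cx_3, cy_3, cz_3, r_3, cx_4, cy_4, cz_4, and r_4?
cx_1 = 7.5
cy_1 = 5
cz_1 = 5
h_1 = 4.5
cy_2 = 8
cz_2 = 0.5
w_2 = 3
d_2 = 2
h_2 = 2.5
cx_3 = 4.5
cy_3 = 6.5
cz_3 = 4.5
r_3 = 1.5
cx_4 = 3
cy_4 = 8
cz_4 = 7.5
r_4 = 2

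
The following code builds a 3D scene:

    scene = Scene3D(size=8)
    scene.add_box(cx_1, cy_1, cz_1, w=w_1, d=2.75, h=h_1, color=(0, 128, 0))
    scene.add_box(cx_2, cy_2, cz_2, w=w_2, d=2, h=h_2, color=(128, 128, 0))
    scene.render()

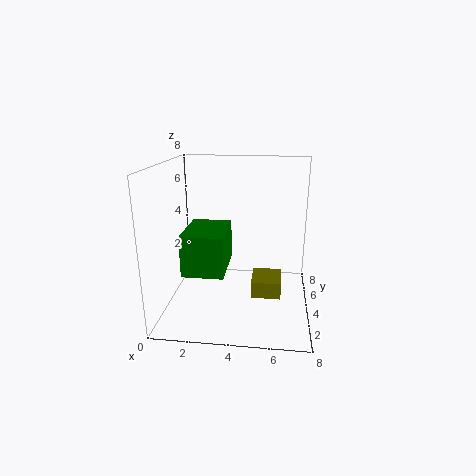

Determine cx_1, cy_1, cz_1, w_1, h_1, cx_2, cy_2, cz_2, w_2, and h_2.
cx_1 = 1.75
cy_1 = 0.5
cz_1 = 3.25
w_1 = 2
h_1 = 2
cx_2 = 4.75
cy_2 = 4
cz_2 = 0.25
w_2 = 1.75
h_2 = 1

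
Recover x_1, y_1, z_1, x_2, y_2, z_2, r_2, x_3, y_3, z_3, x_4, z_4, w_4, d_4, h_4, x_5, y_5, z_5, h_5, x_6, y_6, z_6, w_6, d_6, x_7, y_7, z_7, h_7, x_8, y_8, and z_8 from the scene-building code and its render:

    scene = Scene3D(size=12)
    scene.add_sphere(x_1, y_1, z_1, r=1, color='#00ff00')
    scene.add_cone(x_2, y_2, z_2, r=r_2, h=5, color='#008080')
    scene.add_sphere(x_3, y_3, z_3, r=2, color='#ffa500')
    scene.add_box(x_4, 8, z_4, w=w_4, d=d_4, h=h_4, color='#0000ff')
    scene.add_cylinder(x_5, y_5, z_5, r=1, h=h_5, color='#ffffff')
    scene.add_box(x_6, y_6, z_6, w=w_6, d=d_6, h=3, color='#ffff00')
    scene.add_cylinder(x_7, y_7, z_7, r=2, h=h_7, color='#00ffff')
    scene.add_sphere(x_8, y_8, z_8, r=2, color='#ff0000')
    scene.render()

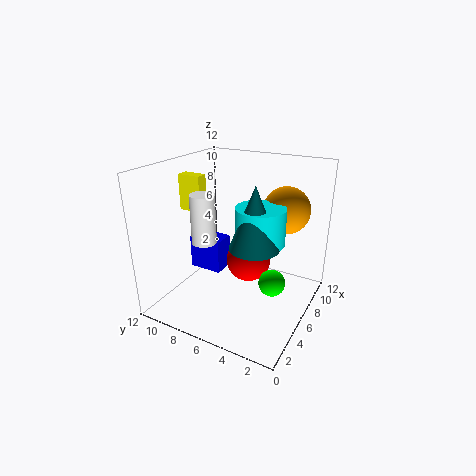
x_1 = 4
y_1 = 2
z_1 = 4
x_2 = 5
y_2 = 4
z_2 = 6
r_2 = 2
x_3 = 9
y_3 = 3
z_3 = 8
x_4 = 6
z_4 = 2
w_4 = 2
d_4 = 3
h_4 = 3
x_5 = 4
y_5 = 8
z_5 = 6
h_5 = 4
x_6 = 5
y_6 = 9
z_6 = 8
w_6 = 1
d_6 = 2
x_7 = 6
y_7 = 4
z_7 = 6
h_7 = 3
x_8 = 8
y_8 = 6
z_8 = 3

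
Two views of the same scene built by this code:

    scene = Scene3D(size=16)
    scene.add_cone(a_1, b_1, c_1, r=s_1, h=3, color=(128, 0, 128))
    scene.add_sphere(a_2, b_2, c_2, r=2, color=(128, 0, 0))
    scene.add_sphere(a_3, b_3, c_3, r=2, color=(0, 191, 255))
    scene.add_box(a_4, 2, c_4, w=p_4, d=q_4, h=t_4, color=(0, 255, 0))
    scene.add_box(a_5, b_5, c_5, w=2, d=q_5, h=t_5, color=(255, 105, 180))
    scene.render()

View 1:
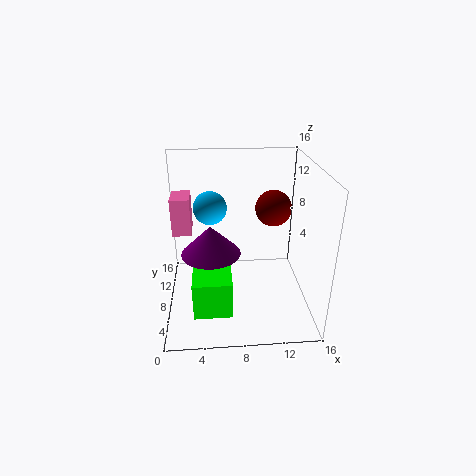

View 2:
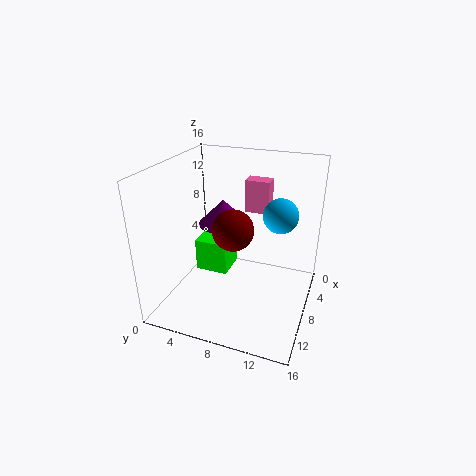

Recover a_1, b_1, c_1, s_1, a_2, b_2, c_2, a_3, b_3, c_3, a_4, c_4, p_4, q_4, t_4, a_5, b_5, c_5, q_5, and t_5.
a_1 = 5; b_1 = 5; c_1 = 8; s_1 = 3; a_2 = 12; b_2 = 9; c_2 = 11; a_3 = 5; b_3 = 12; c_3 = 10; a_4 = 3; c_4 = 2; p_4 = 4; q_4 = 4; t_4 = 4; a_5 = 1; b_5 = 7; c_5 = 9; q_5 = 3; t_5 = 4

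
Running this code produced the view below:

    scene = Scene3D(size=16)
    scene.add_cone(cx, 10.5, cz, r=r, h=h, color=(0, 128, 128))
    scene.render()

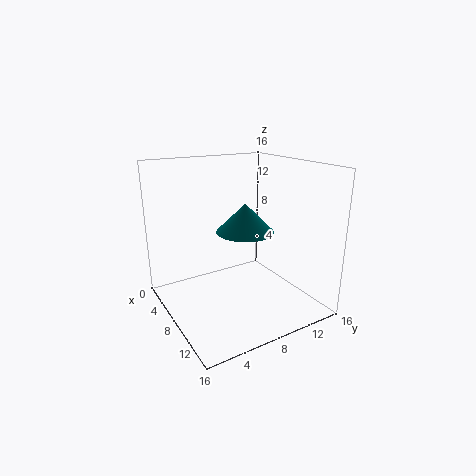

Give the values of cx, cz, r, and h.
cx = 5.5, cz = 7.5, r = 3.5, h = 3.5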